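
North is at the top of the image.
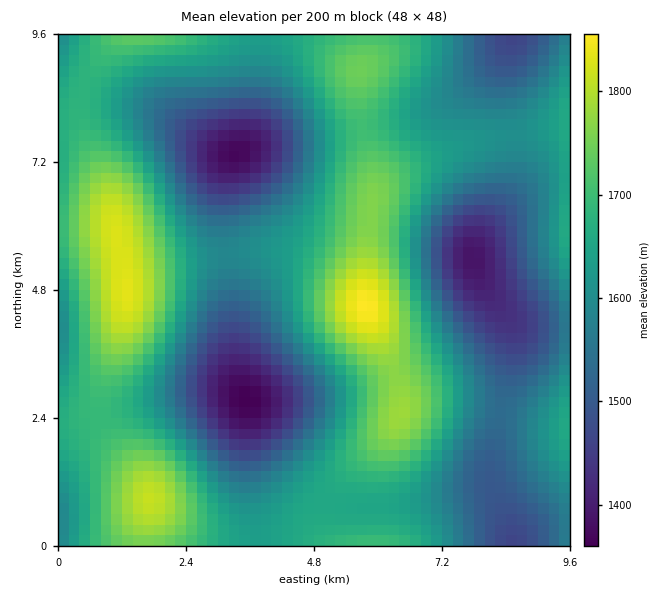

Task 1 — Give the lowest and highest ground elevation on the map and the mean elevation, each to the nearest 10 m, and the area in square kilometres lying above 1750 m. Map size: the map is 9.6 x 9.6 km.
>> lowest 1360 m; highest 1860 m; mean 1620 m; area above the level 10.6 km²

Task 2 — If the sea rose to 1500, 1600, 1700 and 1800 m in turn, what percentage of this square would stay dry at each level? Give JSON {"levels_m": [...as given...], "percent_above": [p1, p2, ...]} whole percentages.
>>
{"levels_m": [1500, 1600, 1700, 1800], "percent_above": [84, 59, 24, 4]}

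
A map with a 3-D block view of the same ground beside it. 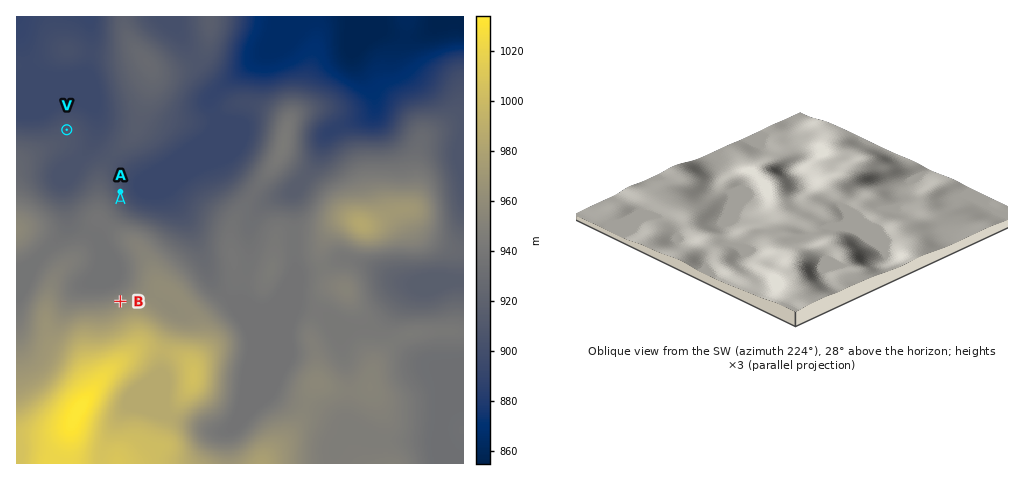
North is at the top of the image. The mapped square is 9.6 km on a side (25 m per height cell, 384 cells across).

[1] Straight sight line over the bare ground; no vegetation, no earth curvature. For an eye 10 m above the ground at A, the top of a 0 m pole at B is hidden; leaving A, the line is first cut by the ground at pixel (120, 213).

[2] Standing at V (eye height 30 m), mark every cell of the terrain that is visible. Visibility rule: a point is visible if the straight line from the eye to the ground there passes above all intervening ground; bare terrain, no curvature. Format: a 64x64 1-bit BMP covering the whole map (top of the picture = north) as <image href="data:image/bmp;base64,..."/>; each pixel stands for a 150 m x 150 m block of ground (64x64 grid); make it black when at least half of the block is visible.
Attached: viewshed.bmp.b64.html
<image width="64" height="64" href="data:image/bmp;base64,Qk0+AgAAAAAAAD4AAAAoAAAAQAAAAEAAAAABAAEAAAAAAAACAAATCwAAEwsAAAIAAAAAAAAA////AAAAAAAAAAAAAAAAAAAAAAAAAAAAAAAAAAAAAAAAAAAAAAAAAAAAAAAAAAAA4AAAAAAAAAD4AAAAAAAAAP4AAAAAAAAA/wAAAACAAAD/wAAAAYAAAP/gAAABwEAA/+AAAAHg4AD/8ACAAfBgAM/4AIAB8GAAz/4AwAHwcADH/wHgAuBwAMf/h/AE4AAAx//P+AjgAACP///8EOAAAA///jwg4AAAD//8HEAAAAA///gYgAAAAD//8BgAAAAAPD/wDAAAAAA8D+AMIB4AABwD8w4gHgAAHAH/HjAfAAAMAP+eMBwAAA4Af/44IAAAD4B//jggAAAH4H/+OGAAAAfj//44cAAAB+f//jh7gAB/x//+HP+AAP/v//4f/4AA/////w//gAD/////AH/8AP////+AP/8A//5//8Af/4D//H//4Af/gP/8f//gAf+A//w///AAAAD//A//+AAAAP/+Af/8AAAA//+Af/wAAAD//8A//AAAAP//4B/8AAAA///wD/4AAAD///AP/gAAAP//8Af+AAAA///wB/4AAAD///gD/gAAAP//+AH+AAAA///4AA4AAAD///gABwAAAP//8AAAAAAA///wAAAAAAf//+AAAAAAP///wAAAAA/+//+AAAAAB/7//wAAAAAB/v//AAAAAAD///8AAAAAAB///wAAAAAADw=="/>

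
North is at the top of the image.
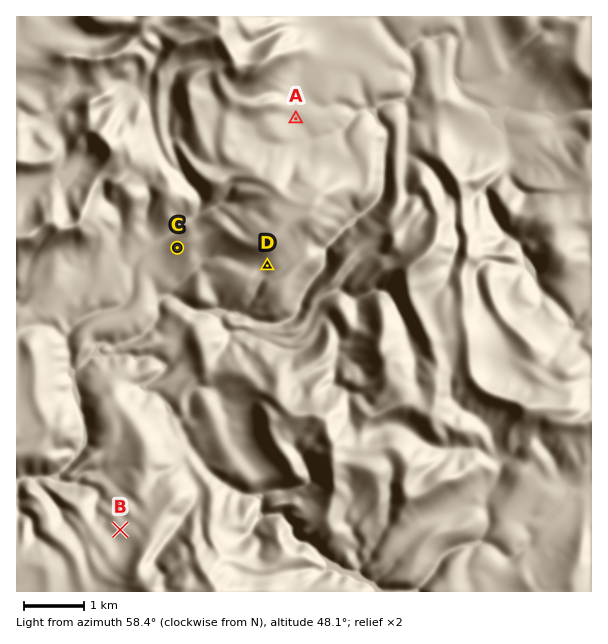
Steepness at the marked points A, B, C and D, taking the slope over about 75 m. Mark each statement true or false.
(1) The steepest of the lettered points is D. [true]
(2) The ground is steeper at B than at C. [false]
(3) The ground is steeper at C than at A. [true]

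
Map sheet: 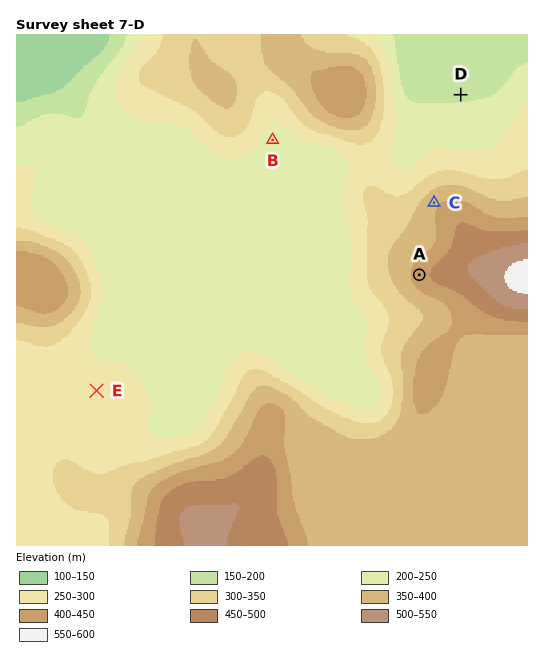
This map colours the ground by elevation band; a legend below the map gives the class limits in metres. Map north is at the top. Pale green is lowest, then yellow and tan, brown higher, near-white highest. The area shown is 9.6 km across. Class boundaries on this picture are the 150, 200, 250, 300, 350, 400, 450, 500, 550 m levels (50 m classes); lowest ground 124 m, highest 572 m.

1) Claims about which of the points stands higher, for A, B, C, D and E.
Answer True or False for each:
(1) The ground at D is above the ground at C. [False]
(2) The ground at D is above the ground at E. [False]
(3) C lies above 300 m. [True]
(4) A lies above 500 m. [False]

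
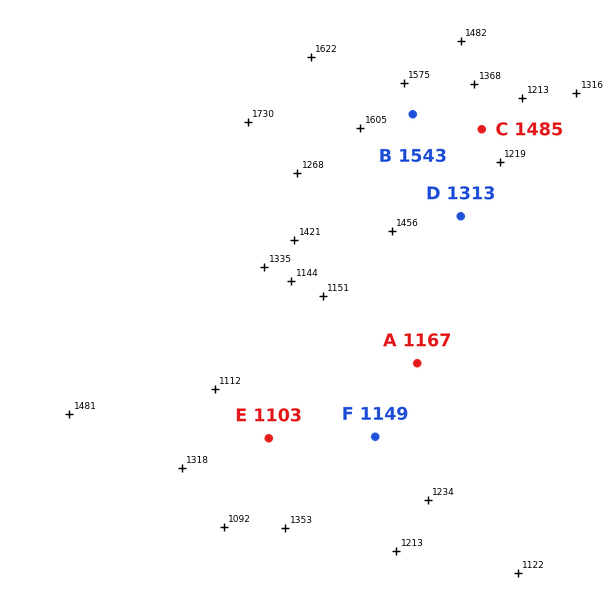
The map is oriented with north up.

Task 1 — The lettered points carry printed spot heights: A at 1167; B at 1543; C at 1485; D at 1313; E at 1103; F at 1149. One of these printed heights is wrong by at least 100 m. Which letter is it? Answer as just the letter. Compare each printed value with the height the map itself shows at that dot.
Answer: C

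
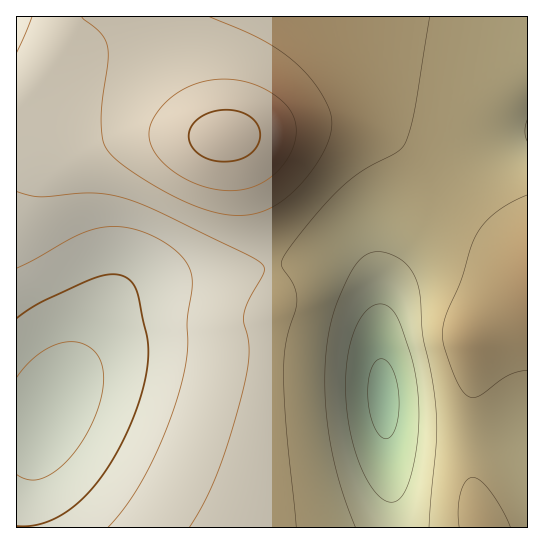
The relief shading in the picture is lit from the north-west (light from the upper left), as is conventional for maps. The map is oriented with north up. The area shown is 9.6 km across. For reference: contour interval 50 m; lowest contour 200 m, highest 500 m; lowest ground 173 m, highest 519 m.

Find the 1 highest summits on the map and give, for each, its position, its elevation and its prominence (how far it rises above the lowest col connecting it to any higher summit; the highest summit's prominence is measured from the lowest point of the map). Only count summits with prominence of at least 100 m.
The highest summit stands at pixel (225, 135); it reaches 519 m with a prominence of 346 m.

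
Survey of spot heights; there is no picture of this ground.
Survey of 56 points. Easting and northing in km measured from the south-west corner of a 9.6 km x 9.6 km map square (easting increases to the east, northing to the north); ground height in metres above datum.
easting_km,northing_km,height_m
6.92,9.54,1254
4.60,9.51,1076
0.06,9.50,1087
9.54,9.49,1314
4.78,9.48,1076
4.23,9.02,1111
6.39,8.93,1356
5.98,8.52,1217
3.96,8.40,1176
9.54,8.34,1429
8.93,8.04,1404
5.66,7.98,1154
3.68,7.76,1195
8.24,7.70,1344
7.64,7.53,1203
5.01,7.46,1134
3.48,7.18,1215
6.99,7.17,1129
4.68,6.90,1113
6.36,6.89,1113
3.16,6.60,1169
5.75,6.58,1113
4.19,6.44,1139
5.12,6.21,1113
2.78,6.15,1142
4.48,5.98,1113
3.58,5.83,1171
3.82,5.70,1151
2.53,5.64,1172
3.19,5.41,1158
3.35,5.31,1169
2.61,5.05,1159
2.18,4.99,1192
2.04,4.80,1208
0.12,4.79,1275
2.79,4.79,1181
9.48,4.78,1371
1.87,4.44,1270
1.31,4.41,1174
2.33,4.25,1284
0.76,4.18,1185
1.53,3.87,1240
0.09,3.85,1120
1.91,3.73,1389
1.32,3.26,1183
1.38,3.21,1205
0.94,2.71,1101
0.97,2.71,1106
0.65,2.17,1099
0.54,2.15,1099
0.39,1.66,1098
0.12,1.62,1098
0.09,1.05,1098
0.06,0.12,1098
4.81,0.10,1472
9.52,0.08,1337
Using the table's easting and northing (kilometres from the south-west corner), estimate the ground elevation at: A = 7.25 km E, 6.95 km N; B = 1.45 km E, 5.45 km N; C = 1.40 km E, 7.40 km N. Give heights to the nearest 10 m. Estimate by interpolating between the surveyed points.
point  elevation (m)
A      1150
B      1270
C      1150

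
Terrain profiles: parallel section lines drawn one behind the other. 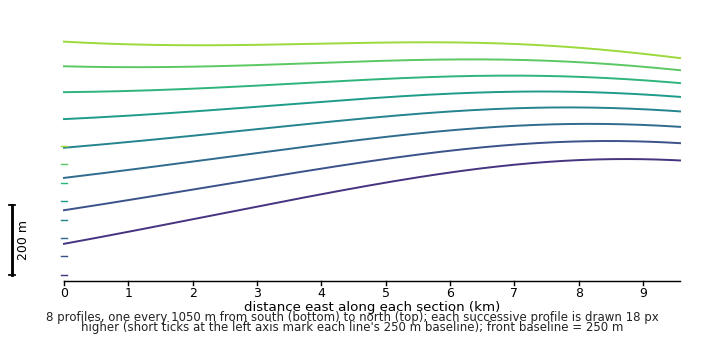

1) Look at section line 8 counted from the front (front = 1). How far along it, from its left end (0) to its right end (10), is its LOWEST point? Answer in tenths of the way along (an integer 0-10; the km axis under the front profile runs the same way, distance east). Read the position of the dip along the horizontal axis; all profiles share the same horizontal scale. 10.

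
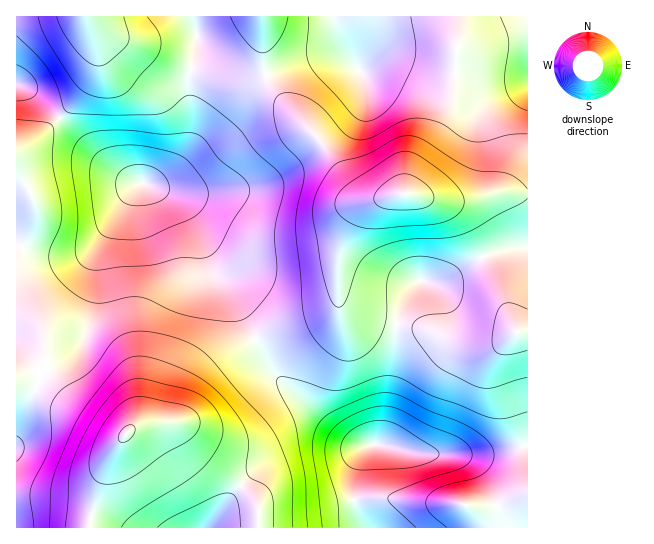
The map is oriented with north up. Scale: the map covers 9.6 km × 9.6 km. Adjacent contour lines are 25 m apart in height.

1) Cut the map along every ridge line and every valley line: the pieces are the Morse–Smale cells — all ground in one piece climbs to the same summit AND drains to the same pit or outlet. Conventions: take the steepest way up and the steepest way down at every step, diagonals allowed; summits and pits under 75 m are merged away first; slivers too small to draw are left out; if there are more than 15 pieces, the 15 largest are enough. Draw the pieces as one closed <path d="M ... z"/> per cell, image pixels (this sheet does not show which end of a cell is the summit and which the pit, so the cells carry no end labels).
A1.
<path d="M527 16l-264 1 0 46 2 12 8 15 48 52 36 50 10 5 17 1-14 5-8 5-15 23-8 24 0 42-4 10-9 6-55 18-15 8 17 34 58 55 22 15 9 2 17-1 24 7 30 4 46 0 49-10z"/><path d="M193 16l-177 1 0 152 9 14 11 24-4 18-16 33 0 120 27-13 14 20 18 18 50 32 13-10 41-5 6-6 19-39 15-15 36-21-24-48-22-24-10-36-11-20-14-14-26-12 18-9 13-13 12-24 1-25-4-31 9-38z"/><path d="M255 339l-36 21-15 15-19 39-6 6-41 5-13 10-50-32-18-18-14-20-25 12-2 2 0 148 512 0-1-82-48 10-46 0-30-4-24-7-17 1-9-2-22-15-58-55z"/><path d="M262 16l-69 1 4 28-9 38 4 31-1 25-12 24-13 13-18 9 26 12 14 14 11 20 10 36 22 24 24 48 16-8 42-12 22-12 4-10 0-42 8-24 15-23 8-5 14-5-17-1-10-5-36-50-48-52-8-15-2-12z"/><path d="M17 169l0 88 15-32 4-15-1-8z"/>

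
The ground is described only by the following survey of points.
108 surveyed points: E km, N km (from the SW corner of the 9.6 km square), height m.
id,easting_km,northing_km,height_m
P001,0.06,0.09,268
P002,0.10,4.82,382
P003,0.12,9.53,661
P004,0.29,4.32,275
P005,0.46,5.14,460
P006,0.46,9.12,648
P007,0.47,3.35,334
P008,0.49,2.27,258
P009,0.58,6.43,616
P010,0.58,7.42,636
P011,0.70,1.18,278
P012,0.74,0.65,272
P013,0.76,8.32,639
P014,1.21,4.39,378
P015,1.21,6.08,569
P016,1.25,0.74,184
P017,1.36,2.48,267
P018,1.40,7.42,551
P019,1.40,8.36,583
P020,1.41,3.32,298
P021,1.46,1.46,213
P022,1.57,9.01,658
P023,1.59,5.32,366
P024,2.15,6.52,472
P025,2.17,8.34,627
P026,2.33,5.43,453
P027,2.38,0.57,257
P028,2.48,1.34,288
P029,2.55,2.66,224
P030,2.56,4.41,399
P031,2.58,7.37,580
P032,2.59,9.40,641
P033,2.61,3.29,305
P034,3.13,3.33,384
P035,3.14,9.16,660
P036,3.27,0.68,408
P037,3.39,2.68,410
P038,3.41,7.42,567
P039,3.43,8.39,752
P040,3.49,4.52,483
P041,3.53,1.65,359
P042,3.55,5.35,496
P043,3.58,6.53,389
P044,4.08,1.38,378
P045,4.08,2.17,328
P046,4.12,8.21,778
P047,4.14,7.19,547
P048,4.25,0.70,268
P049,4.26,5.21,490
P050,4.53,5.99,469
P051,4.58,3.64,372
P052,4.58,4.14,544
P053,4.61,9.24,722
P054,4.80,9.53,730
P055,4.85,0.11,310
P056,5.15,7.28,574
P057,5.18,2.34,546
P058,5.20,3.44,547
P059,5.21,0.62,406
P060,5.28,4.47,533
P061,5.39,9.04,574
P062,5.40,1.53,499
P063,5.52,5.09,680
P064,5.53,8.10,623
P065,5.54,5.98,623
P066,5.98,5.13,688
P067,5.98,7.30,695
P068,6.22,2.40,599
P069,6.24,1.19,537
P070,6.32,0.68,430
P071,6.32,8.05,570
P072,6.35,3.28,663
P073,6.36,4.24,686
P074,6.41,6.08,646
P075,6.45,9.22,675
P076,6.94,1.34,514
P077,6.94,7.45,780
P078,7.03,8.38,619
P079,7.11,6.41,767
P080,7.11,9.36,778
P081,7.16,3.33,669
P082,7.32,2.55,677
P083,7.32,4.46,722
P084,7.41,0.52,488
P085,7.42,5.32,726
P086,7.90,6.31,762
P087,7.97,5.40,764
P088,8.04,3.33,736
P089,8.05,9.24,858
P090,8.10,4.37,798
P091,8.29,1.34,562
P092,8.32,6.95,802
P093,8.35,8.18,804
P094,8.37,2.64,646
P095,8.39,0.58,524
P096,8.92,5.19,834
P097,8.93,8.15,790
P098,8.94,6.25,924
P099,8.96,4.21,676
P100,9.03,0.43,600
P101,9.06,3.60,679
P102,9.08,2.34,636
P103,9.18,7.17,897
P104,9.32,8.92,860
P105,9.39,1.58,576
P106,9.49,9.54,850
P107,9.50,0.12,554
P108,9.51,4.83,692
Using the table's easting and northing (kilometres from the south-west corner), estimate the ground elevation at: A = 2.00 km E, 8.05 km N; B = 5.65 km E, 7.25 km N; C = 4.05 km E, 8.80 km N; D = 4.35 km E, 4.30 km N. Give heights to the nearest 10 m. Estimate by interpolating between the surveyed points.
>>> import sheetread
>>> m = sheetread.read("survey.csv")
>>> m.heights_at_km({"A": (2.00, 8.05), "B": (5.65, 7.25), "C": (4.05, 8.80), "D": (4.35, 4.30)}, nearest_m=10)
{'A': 620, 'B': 690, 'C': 710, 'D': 550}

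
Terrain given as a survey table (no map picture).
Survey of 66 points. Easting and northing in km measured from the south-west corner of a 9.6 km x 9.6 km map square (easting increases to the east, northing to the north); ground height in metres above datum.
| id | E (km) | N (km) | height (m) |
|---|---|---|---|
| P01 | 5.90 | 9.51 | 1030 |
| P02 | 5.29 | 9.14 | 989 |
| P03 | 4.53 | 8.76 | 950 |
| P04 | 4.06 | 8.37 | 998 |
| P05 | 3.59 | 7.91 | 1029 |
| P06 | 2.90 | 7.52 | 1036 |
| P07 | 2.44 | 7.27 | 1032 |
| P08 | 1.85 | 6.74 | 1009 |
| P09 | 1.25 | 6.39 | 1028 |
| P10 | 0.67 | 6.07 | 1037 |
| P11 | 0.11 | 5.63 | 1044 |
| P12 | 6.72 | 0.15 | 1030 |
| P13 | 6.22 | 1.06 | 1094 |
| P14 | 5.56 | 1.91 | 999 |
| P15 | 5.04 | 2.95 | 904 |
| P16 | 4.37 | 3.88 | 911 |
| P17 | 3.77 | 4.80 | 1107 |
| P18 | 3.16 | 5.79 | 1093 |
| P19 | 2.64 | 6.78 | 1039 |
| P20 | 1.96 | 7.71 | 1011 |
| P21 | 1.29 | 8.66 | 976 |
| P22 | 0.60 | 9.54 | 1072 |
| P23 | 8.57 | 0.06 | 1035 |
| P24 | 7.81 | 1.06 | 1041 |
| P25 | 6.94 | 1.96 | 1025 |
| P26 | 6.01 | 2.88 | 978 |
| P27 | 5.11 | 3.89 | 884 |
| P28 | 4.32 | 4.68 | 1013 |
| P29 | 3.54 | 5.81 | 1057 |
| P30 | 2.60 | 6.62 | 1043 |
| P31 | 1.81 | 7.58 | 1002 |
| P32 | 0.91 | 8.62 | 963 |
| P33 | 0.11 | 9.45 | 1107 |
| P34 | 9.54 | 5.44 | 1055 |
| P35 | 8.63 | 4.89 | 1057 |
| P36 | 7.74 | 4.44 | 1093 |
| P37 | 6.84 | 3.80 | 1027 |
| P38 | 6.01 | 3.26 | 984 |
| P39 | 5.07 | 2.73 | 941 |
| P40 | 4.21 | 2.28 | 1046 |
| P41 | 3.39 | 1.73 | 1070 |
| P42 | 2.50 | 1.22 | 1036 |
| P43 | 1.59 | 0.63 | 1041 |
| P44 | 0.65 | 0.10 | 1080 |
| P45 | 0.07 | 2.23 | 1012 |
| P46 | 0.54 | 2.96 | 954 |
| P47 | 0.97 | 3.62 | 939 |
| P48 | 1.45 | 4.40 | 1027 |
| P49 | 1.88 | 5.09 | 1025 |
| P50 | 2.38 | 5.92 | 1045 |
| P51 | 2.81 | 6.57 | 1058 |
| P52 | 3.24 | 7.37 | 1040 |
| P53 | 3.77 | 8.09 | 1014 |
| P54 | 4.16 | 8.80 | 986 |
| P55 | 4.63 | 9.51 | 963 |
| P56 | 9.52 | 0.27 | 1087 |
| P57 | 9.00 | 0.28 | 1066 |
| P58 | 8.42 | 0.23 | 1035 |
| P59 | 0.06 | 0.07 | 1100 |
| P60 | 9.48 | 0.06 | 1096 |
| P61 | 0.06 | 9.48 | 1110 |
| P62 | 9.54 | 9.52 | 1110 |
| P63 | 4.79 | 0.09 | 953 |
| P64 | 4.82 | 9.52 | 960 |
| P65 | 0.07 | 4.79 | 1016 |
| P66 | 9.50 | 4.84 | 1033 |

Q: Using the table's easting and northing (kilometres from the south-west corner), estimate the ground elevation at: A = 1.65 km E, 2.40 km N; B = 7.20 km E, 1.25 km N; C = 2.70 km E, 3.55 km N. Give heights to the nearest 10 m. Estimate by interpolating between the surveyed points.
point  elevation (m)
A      1010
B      1100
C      1020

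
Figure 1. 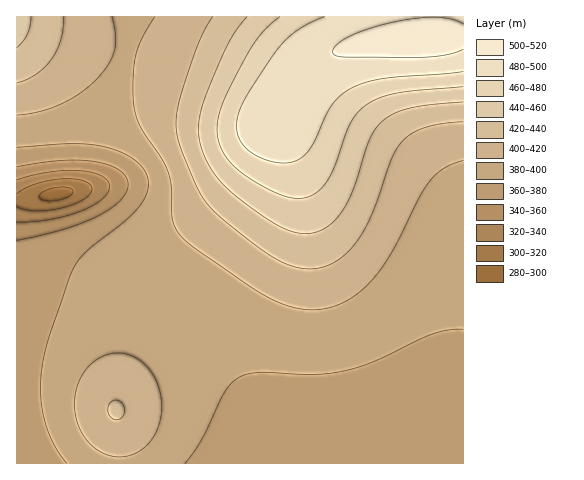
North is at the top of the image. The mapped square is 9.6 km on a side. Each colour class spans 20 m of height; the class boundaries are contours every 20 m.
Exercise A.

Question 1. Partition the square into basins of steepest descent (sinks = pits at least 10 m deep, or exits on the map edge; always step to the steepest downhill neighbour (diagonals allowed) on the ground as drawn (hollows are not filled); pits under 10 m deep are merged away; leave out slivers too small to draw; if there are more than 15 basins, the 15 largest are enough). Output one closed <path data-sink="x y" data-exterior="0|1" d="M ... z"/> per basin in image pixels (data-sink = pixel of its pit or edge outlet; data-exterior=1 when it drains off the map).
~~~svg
<path data-sink="323 463" data-exterior="1" d="M463 37l-65 2-50 9-16 5-12 7-18 18-27 39-13 35-11 22-18 23-51 59-33 57-22 52-11 38 4 61 344-1z"/><path data-sink="57 194" data-exterior="0" d="M463 16l-447 1 1 447 103-1-4-60 11-38 22-52 33-57 51-59 18-23 11-22 13-35 27-39 18-18 12-7 16-5 50-9 65-2z"/>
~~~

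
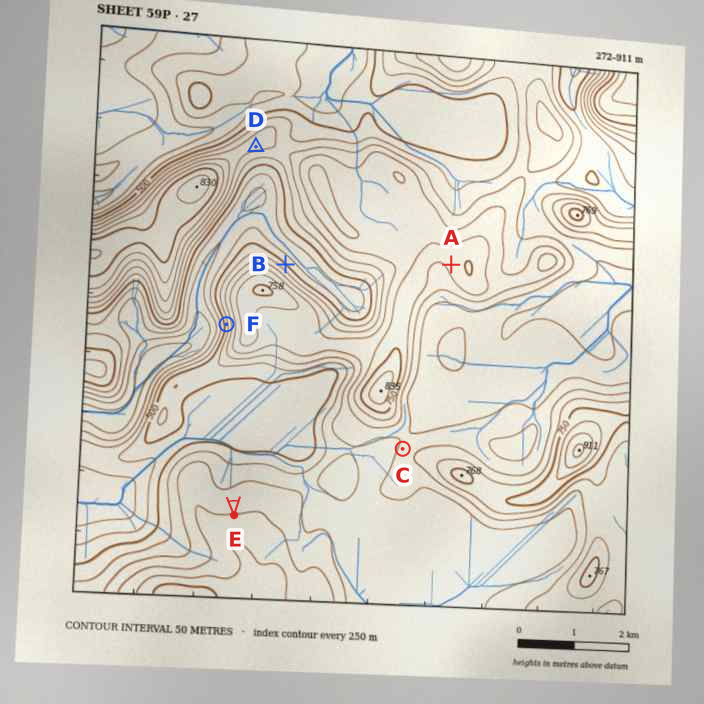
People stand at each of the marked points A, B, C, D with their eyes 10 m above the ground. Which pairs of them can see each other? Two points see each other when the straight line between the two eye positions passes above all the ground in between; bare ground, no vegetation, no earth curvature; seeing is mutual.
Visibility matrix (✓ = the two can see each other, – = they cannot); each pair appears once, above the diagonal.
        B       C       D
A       –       ✓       –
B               –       ✓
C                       –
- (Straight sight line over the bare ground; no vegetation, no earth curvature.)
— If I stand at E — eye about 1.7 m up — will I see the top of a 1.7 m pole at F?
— No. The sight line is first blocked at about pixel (228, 365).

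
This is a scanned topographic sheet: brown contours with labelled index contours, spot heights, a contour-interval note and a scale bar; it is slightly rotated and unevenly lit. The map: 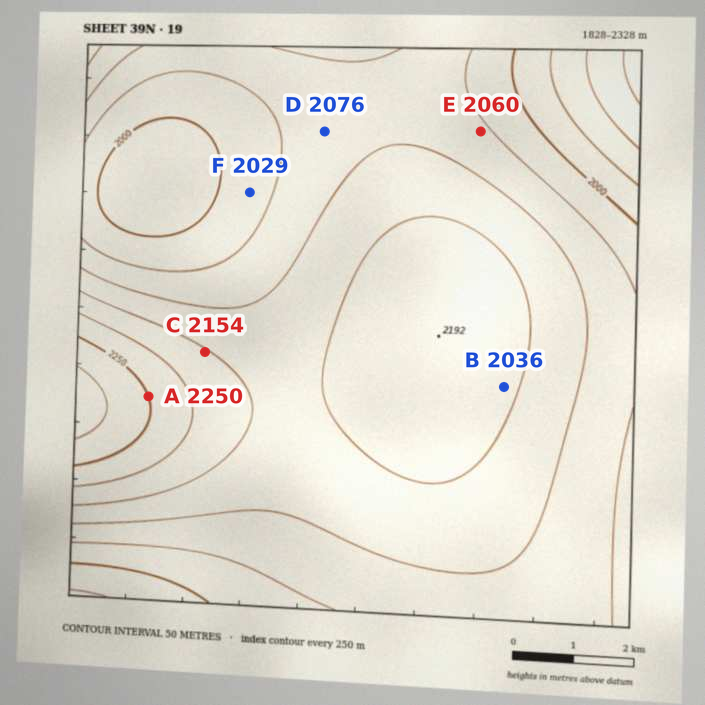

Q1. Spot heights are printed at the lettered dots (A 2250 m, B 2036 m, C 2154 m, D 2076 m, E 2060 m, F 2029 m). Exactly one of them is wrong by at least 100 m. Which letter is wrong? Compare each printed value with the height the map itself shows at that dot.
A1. B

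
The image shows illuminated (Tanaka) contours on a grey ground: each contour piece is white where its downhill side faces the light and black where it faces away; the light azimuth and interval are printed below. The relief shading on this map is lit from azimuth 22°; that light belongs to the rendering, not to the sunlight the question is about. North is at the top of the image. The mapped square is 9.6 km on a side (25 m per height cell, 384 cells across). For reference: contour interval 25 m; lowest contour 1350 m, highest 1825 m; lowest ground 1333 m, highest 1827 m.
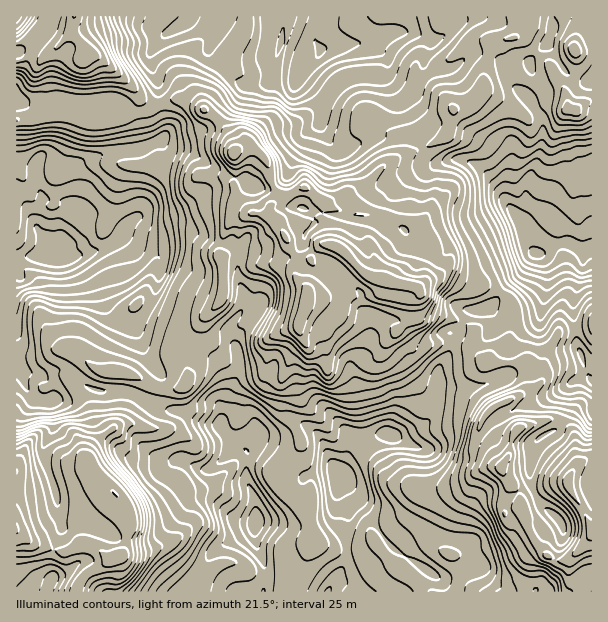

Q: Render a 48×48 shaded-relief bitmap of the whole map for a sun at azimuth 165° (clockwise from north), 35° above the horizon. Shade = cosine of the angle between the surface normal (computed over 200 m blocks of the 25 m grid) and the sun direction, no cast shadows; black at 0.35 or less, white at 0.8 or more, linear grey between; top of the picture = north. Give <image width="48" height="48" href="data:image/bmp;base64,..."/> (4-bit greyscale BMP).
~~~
<image width="48" height="48" href="data:image/bmp;base64,Qk32BAAAAAAAAHYAAAAoAAAAMAAAADAAAAABAAQAAAAAAIAEAAATCwAAEwsAABAAAAAAAAAAAAAAABEREQAiIiIAMzMzAERERABVVVUAZmZmAHd3dwCIiIgAmZmZAKqqqgC7u7sAzMzMAN3d3QDu7u4A////AJmVN97v7LuYmqmHeKuXiJmWRnVEaLu5mKq5Va3f7cyoiZh3eJuoiIiHeIdUabzLuszLp3mszdzJd3ZneJq5iId4mZiHeay4vNyoiXRYmrzLhkNWd5mYeHiJh3iIiJhiW6iGVlVpqHist2REV3dmZ3iIeImYmZdTJnd2ZniJqGV5mIdVZ3ZmVXiZmau5mYZXVHd2eJmHd3ZWeaqIiJdmRHiaqquoeIaKlHh3d4iFNWd2mqqqmIhmVXiZmZqXZ2i7poh4d4dSJWd3ipmph3d2Z3iHd4moiFeah5d4eIURRmZmaJmIiHeHdlVURFeaqGVFeXd3Z2MleIeJdYhWeZmphTMhETRWeHQiWEdkREV5mqqrl3dFeZq5hTEjQyRDSIUhIwRjMSi6q7uXeJhmeIu5h1RXh0NkSLhCIAAhECWZmIh3eJmIiJuruqmZh2JWNJqFIBAAACE2ZWeJqZqqqrq93dyphmMnYjVkJFMyIyIkaJq7uqvLu7vd3dyphmUCZlQhJVeIdmd4mZvMy6vMy83svNy5h2ZABHhzI1d5iKqql3ecy5mqvM7bvN3Ll3iHQ1eZZWeJmZh3Znd5qoeInNy6qszMuXeZh2aKiGeZmGVEVnd4mYeam8urqau8y3dndmV4eVZ3ZlVEVmeJmIaLvKq8qZzLunZkZkNpmlZlVVRWVWaKqZQnm5mrqYnNyoZlVlI4mUZUNEVodWZ5y4YRV6maqZit3JZWZ3QkVTMyEjRXhFZmrZhBNZmJqru825iHd2YzQhASIjQzZDZla6mERXiIq7u7zcu6dEUzQRASI0RCNBRlWKu5ZVd4qph2jdqZYiQyMEMhEkVUNCNmeKq6dWd5l2UzSLl3ZCEiIXVVQzRVRVNWd5eIdXmpZUM0Rph2ZUM0RJiId3ZVVmRVV4ZnlliWVlVWd2d2Znd2eKmZmZl2ZnZVWKiIh0MzVVZ3d1ZmZomYmZmqqYiYZWZ3aKuYZ1M0Znd3d2dmVomZqZqqmIipdmd3ZniHZndmZmZlaIh1WZmJmZqZmImrqGiHZmM2eZZnZVVUV6mHipmZmZmaqZmrynaIdnVWNnMkV3ZUNXiJu5mZiIiJqpmrunRneKmYMREAJohmQzV7u6mZiJh4mZiIiGM1esumYQIgEleIhlabusqqmcyZq7mHdmRFZ5p0UzRUMiV4m7u6qru8u+/szd3LqXZmQkY0VURndURXesu6qru93d7ty8zczLiIYgA2d2VniGVWZ6u7u6qt7pqrqYmavMqJcgAURXZWd2VVZ5u7uomKzGiIiIiJqJl2UwABEUdUVVVVVmiqmHh2eJuqvMu6hVZSM0MyQjZkM0VlVEV5h4h1Rb3d7/7YVURCJHdmdjRlRERmQzRneIeGd7vtzd2ERUQzR4iImFI0RVVWVWVWiHd3qZermJhVZURFZ4iImXQzNFRFVXdnmZdXqWdXh2VnhkRXdomIiYd2ZmU0VEd3mqlVaBVlh1Z3iHVWd3mIiZiIiIdVd0RVaJqERwN1eHZWiIdVd3iIiZd4iZmHiWNERomFVw=="/>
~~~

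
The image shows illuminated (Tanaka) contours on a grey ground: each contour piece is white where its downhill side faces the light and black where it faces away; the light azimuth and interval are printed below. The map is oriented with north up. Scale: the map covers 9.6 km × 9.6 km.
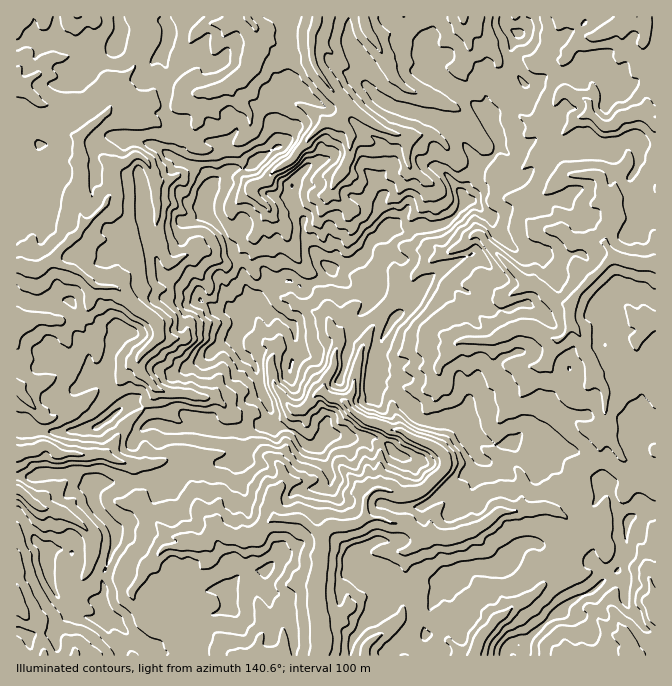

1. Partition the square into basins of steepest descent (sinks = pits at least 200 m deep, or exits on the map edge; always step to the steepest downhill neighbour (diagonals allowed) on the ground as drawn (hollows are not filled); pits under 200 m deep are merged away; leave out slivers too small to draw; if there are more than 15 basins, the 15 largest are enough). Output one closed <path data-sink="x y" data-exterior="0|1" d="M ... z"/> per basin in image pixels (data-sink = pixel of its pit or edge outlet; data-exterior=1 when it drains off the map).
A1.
<path data-sink="318 655" data-exterior="1" d="M358 259l-8 5-16 4-10 11-22 9-10-7-10 2-12-2-11 14-11 10-2 7-5 5 0 6-7 17 7 13 15 15 5 22 10 20-2 10 2 5-16 1-11 6 4 18-2 8-4 5-5 1-3-1-34 0-5 3-8 0-15 10-28 2-9 3-15 2-16 0-11 7 1 13 4 7 15 15 3 7 0 10-15 38 3 8-1 19 8 10-3 8 1 7 13 24 308 0 1-6-5-6-2-24 17-38 6-6 13-7 12-3 13 2 12-2 30-23 8 0 10 5 30 5 17 6 9 11 4 9 7-3 12-16 4-6-2-10 2-26-12-11-5-20-4-6-37-5-16-10-20-18-14-7-13 3-15 0-18-10-12-15-40 2-9-8-19-24-9-3-14-1 7-37 13-26 8-9 0-6-5-11-20-8-1-8z"/><path data-sink="655 263" data-exterior="1" d="M655 16l-131 0-3 14-10 18 0 10 7 17-14 6-18 26 0 10 13 21 0 10-7 10-14 9-15 26 1 4-1 10-11 12-14 7-21 0-9 5-20-2-19 14-3 9-7 6 5 12 9 10 1 8 20 8 5 11 0 6-8 9-13 26-7 32 1 6 13 0 9 3 19 24 9 8 40-2 12 15 18 10 15 0 13-3 14 7 20 18 16 10 37 5 4 6 5 20 13 12 7-5 6-10 14 3z"/><path data-sink="17 265" data-exterior="1" d="M192 16l-176 1 1 411 37 5 43-5 30-24 7 0 10 5 8 15 8 0 14 5 15 0 7-6 3-5 8 1 12 12 25 0 11-5 15 0 1-16-10-20-5-22-15-15-7-13 7-17 0-6 5-5 2-7 11-10 11-14 12 2 10-2 10 7 22-9 10-11 16-4 8-5 8-7 3-9 19-15 0-8-13-17-21-5-25 29 0 11 5 7 2 8-5 14-3 1-15-18-9-13-1-19-7-10-5-13 0-8-3-3-14-5-20-16-7 5-10 0-12 5-15 13-4-11-6-6-21-9 5-22-5-10-13-15 0-48-5-10 8-15 0-10 16-4 8-8z"/><path data-sink="317 20" data-exterior="0" d="M392 16l-198 0-9 10-16 4 0 10-8 15 5 10 0 48 13 15 5 10-5 22 21 9 6 6 4 11 15-13 12-5 10 0 8-7 1 4 18 14 14 5 3 3 0 8 5 13 7 10 1 19 9 13 15 18 3-1 5-14-2-8-5-7 0-11 25-29 21 5 13 17 0 9 20 2 9-5 27-2 8-5 11-12 1-4-1-10 15-26 14-9 7-10 0-10-13-23-28-24-23-12-9-7-2-9 2-18-12-6-14-10-7-7z"/><path data-sink="17 452" data-exterior="1" d="M134 404l-7 0-30 24-33 5-29-2-10-3-9 0 0 84 8 8 10 18 12 14 2 22 11 24 16 16 20 5 5 0 8-4-5-8 1-19-3-10 15-36 0-10-3-7-15-15-4-7-1-13 11-7 16 0 15-2 9-3 28-2 15-10 8 0 5-3 34 0 3 1 9-6 2-8-4-19-25 0-12-12-5-1-3 0-3 5-7 6-15 0-14-5-8 0-8-14z"/><path data-sink="475 655" data-exterior="1" d="M535 543l-8 0-7 3-15 15-8 5-32 2-18 8-6 6-17 38 2 24 5 6 1 6 72 0 6-10 12-2 45-40 23-11 14-13-3-10-9-11-17-6-30-5z"/><path data-sink="632 655" data-exterior="1" d="M645 504l-3 0-6 10-8 6-2 8 2 26-9 14-24 21-28 15-33 29-6 6-8 5 2 12 134-1 0-147z"/><path data-sink="17 607" data-exterior="1" d="M17 513l-1 142 104 1-1-8-10-16-1-7 3-8-3-3-8 5-20-3-10-5-11-13-11-24-2-22-12-14-10-18z"/><path data-sink="464 17" data-exterior="1" d="M505 16l-70 0-2 16-7 11-2 14 2 15 9 7 23 12 27 23 3-12 10-10 1-7 6-6 13-4-7-17 0-10 7-15-12-10z"/>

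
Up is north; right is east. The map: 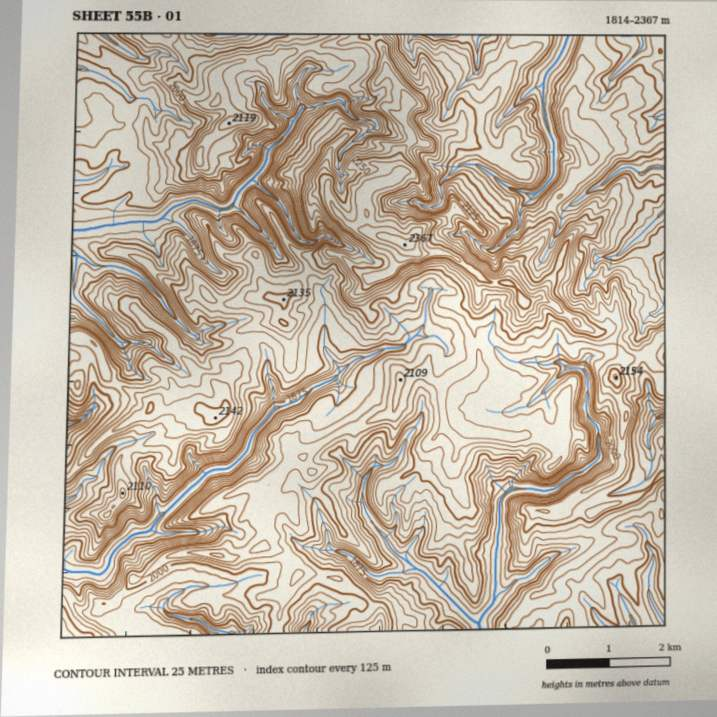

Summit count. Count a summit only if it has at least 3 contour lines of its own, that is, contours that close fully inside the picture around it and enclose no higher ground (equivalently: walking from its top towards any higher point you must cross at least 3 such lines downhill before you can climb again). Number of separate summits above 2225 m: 1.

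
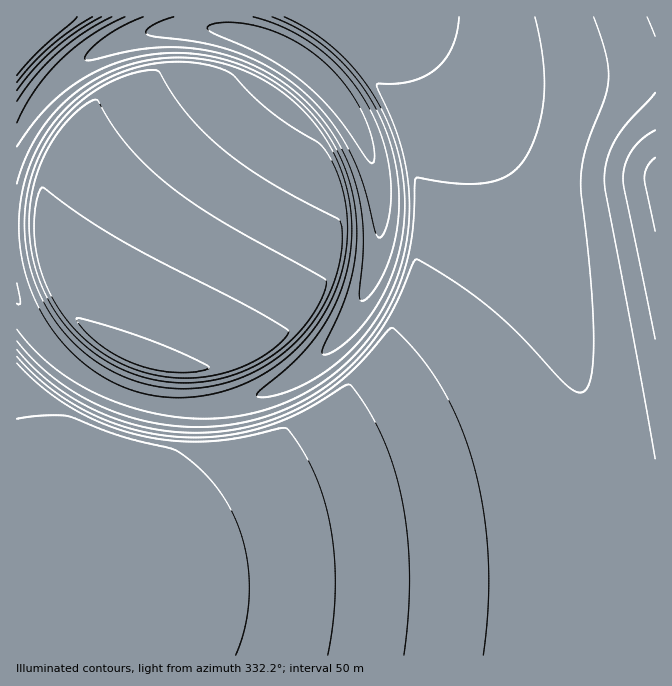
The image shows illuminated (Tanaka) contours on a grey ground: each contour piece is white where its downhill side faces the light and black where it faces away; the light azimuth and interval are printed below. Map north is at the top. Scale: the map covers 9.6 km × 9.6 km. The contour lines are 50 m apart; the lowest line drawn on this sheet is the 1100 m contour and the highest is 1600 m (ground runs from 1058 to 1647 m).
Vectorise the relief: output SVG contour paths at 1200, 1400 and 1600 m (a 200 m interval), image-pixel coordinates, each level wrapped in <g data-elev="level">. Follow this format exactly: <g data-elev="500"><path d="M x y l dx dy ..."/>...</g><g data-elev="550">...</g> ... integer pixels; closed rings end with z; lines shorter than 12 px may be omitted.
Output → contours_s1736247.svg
<g data-elev="1200"><path d="M272 17l20 8 19 12 18 13 16 15 15 18 12 18 10 20 8 21 5 20 3 24 1 22-2 22-5 22-8 22-10 17-10 10-4-1-1-5 4-55-1-22-3-21-6-22-7-18-10-19-12-16-20-23-26-20-26-15-30-10-30-6-30-1-25 3-45 10-7 0 0-3 3-5 15-14 18-11 22-10"/></g><g data-elev="1400"><path d="M175 388l32-1 32-8 28-14 27-21 21-25 16-29 9-30 2-17 0-15-4-9-66-36-26-16-22-17-20-18-17-19-15-20-13-21-3-2-7 0-27 7-24 11-22 17-20 22-15 25-10 26-6 29 0 30 5 28 9 28 16 27 18 22 22 19 23 13 29 10z"/><path d="M17 82l17-19 18-18 20-15 20-13"/><path d="M594 17l11 35 4 25-4 21-19 50-5 25 0 19 9 81 4 62-2 38-3 12-5 7-7 0-10-7-49-52-34-30-32-23-35-21-3 3-16 38-14 25-17 23-19 20-22 19-26 15-26 12-30 8-32 5-30 0-33-5-30-9-27-11-28-17-26-20-21-24"/></g><g data-elev="1600"><path d="M236 655l7-21 5-24 1-25-2-25-5-23-8-22-12-20-14-18-16-15-16-12-56-14-49-19-24-2-30 4"/></g>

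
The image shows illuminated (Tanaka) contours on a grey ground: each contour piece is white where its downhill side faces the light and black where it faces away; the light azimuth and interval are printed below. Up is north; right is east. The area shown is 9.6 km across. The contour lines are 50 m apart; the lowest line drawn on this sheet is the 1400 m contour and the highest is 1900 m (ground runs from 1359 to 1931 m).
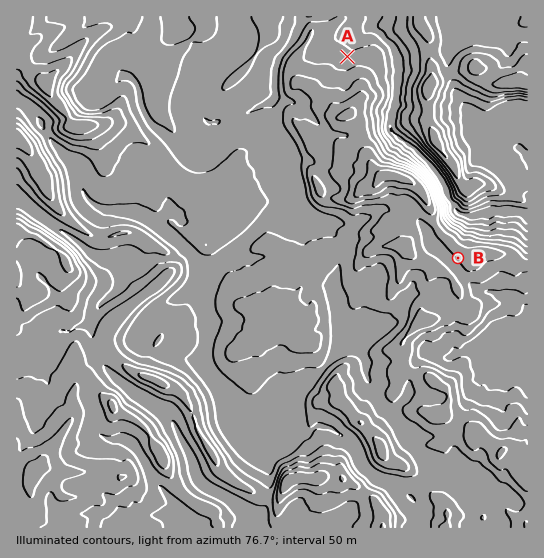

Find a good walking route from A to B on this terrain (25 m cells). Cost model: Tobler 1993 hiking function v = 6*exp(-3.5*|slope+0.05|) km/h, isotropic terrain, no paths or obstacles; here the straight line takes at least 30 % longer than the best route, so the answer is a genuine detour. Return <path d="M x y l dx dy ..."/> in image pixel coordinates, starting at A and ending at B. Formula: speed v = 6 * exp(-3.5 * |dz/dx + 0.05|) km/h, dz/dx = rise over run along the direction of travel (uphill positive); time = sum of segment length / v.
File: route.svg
<path d="M347 57l4 4 8 4 12 12 3 5 0 3 1 2 4 4 2 3 0 4-6 11 0 5 2 3 0 16 9 18 3 3 5 3 4 4 16 8 13 13 12 24 0 15 19 37"/>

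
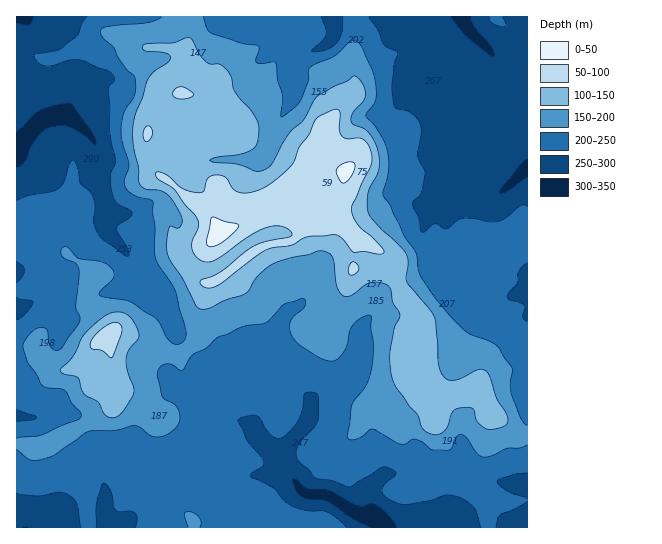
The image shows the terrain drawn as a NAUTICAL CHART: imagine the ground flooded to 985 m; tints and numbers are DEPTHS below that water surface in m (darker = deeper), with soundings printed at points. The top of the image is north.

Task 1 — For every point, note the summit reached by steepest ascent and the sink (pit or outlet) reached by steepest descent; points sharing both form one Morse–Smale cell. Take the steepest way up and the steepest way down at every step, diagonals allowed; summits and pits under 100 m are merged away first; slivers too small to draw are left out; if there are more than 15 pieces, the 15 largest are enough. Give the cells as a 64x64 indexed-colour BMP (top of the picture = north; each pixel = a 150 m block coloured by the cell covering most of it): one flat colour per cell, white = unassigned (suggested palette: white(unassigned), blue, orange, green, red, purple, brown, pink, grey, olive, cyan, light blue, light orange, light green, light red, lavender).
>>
<image width="64" height="64" href="data:image/bmp;base64,Qk12CAAAAAAAAHYAAAAoAAAAQAAAAEAAAAABAAQAAAAAAAAIAAATCwAAEwsAABAAAAAAAAAA////ALR3HwAOf/8ALKAsACgn1gC9Z5QAS1aMAMJ34wB/f38AIr28AM++FwDox64AeLv/AIrfmACWmP8A1bDFABERERERERERERERERERERERERERERERERERERERERERERERERERERERERERERERERERERERERERERERERERERERERERERERERERERERERERERERERERERERERERERERERERERERERERERERERERERERERERERERERERERERERERERERERERERERERERERERERERERERERERERERERERERFREREREREREREREREREREREREREREREREREREREREREVURERERERERERERERERERERERERERERERERERERERERVVVRERERERERERERERVVVVURERERERERERERERERERFVVVVVVVEREREVVRERVVVVUREREREREREREREREREREVVVVVVVVREVVVVVURVVVVURERERERERERERERERERERRERVVVVVVVVVVVVVVVVVURERERERERERERERERERERFERERVVVVVVVVVVVVVVVUREREREREREREREREREREREURERERVVVVVVVVVVVVVVREREREREREREREREREREREiRERERERVVVVVVVVVVVUREREREREREREREREREREREiJEREREREVVVVVVVVUREREREREREREREREREREREREiIkRERERERFVVVVVVEREREREREREREREREREREREREiIiREREREREVVVVVVEREREREREREREREREREREiIRESIiJERERERERVVVVVEREREREREREREREREREREiIiIiIiIkRERERERFVVVVERERERERERERERERERERESIiIiIiIiREREREREVVVVURERERERERERERERERERERIiIiIiIiJERERERERVVVVREREREREREREREREREREREiIiIiIiIkRERERERFVVVVURERERERERERERERERERESIiIiIiIiREREREREVVVURDMRERERERERERERERERERIiIiIiIiJERERERERVVEREMzEREREREREREREREREREiIiIiIiIkREREREREREREQzMRERERERERERERERERESIiIiIiIiRERERERERERERDMxERERERERERERERERERIiIiIiIiJERERERERERERDMzEREREREREREREREREREiIiIiIiIjREREREREREREMzMREREREREREREREREREiIiIiIiIiMzREREREREREMzMxEREREREREREREREREiIiIiIiIiIzMzMzMzNEREQzMzMREREREREREREREREiIiIiIiIiIjMzMzMzMzM0MzMzMxERERERERERERERESIiIiIiIiIiMzMzMzMzMzMzMzMzMxERERERERERERESIiIiIiIiIiIzMzMzMzMzMzMzMzMzMRERERERERERERIiIiIiIiIiIjMzMzMzMzMzMzMzMzMzEREREREREREREiIiIiIiIiIiMzMzMzMzMzMzMzMzMzMxEREREREREREiIiIiIiIiIiIzMzMzMzMzMzMzMzMzMxERERERERERIiIiIiIiIiIiIjMzMzMzMzMzMzMzMzMxERERERERESIiIiIiIiIiIiIiMzMzMzMzMzMzMzMzMRERERERERESIiIiIiIiIiIiIiIzMzMzMzMzMzMzMzMxERERERERERIiIiIiIiIiIiIiIjMzMzMzMzMzMzMzMxERERERERERIiIiIiIiIiIiIiIiMzMzMzMzMzMzMzMxEREiIiEREREiIiIiIiIiIiIiIiIzMzMzMzMzMzMzMRERIiIiIRERESIiIiIiIiIiIiIiIjMzMzMzMzMzMzMRERIiIiIiIhEREiIiIiIiIiIiIiIiMzMzMzMzMzMzMRERIiIiIiIiIRESIiIiIiIiIiIiIiIzMzMzMzMzMzERERIiIiIiIiIiERIiIiIiIiIiIiIiIjMzMzMzMzMzMREREiIiIiIiIiIiIiIiIiIiIiIiIiIiMzMzMzMzMzMRERESIiIiIiIiIiIiIiIiIiIiIiIiIiIzMzMzMzMzMxERERIiIiIiIiIiIiIiIiIiIiIiIiIiIjMzMzMzMzMzERERESIiIiIiIiIiIiIiIiIiIiIiIiIiMzMzMzMzMzMREREREiIiIiIiIiIiIiIiIiIiIiIiIiIzMzMzMzMzMzERERERIiIiIiIiIiIiIiIiIiIiIiIiIjMzMzMzMzMzMRERERIiIiIiIiIiIiIiIiIiIiIiIiIiMzMzMzMzMzMzEREREiIiIiIiIiIiIiIiIiIiIiIiIiIzMzMzMzMzMzMxEREiIiIiIiIiIiIiIiIiIiIiIiIiIjMzMzMzMzMzMzMyIiIiIiIiIiIiIiIiIiIiIiIiIiIiMzMzMzMzMzMzMzIiIiIiIiIiIiIiIiIiIiIiIiIiIiIzMzMzMzMzMzMzMiIiIiIiIiIiIiIiIiIiIiIiIiIiIjMzMzMzMzMzMzMzIiIiIiIiIiIiIiIiIiIiIiIiIiIiMzMzMzMzMzMzMzMiIiIiIiIiIiIiIiIiIiIiIiIiIiIzMzMzMzMzMzMzMiIiIiIiIiIiIiIiIiIiIiIiIiIiIjMzMzMzMzMzMzMyIiIiIiIiIiIiIiIiIiIiIiIiIiIiMzMzMzMzMzMzMzMiIiIiIiIiIiIiIiIiIiIiIiIiIiIzMzMzMzMzMzMzMyIiIiIiIiIiIiIiIiIiIiIiIiIiIjMzMzMzMzMzMzMzIiIiIiIiIiIiIiIiIiIiIiIiIiIi"/>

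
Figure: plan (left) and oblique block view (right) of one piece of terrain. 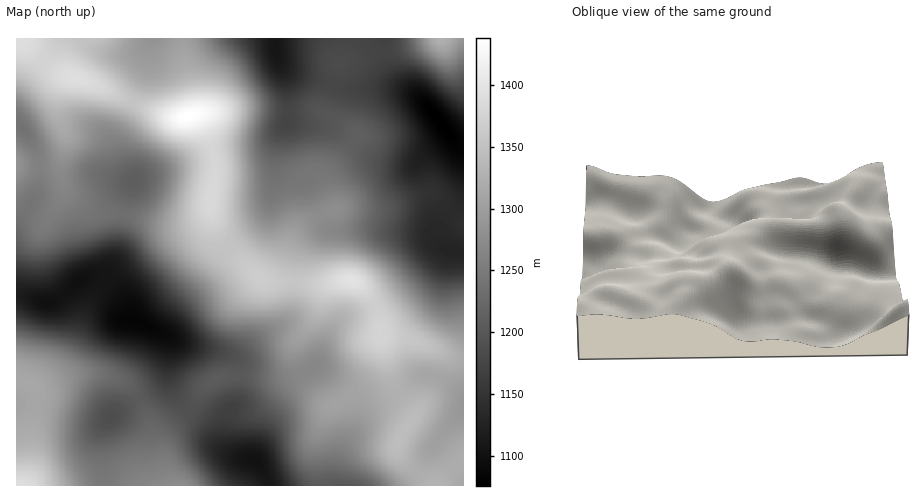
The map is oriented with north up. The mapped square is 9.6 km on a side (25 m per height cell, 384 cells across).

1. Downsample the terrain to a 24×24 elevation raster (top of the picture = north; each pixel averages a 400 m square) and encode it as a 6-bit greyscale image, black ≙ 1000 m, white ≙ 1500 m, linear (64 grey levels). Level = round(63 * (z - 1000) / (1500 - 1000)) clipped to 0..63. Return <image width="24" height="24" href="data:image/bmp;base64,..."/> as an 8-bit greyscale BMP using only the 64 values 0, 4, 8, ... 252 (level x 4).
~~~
<image width="24" height="24" href="data:image/bmp;base64,Qk12BgAAAAAAADYEAAAoAAAAGAAAABgAAAABAAgAAAAAAEACAAATCwAAEwsAAAABAAAAAAAAAAAAAAEBAQACAgIAAwMDAAQEBAAFBQUABgYGAAcHBwAICAgACQkJAAoKCgALCwsADAwMAA0NDQAODg4ADw8PABAQEAAREREAEhISABMTEwAUFBQAFRUVABYWFgAXFxcAGBgYABkZGQAaGhoAGxsbABwcHAAdHR0AHh4eAB8fHwAgICAAISEhACIiIgAjIyMAJCQkACUlJQAmJiYAJycnACgoKAApKSkAKioqACsrKwAsLCwALS0tAC4uLgAvLy8AMDAwADExMQAyMjIAMzMzADQ0NAA1NTUANjY2ADc3NwA4ODgAOTk5ADo6OgA7OzsAPDw8AD09PQA+Pj4APz8/AEBAQABBQUEAQkJCAENDQwBEREQARUVFAEZGRgBHR0cASEhIAElJSQBKSkoAS0tLAExMTABNTU0ATk5OAE9PTwBQUFAAUVFRAFJSUgBTU1MAVFRUAFVVVQBWVlYAV1dXAFhYWABZWVkAWlpaAFtbWwBcXFwAXV1dAF5eXgBfX18AYGBgAGFhYQBiYmIAY2NjAGRkZABlZWUAZmZmAGdnZwBoaGgAaWlpAGpqagBra2sAbGxsAG1tbQBubm4Ab29vAHBwcABxcXEAcnJyAHNzcwB0dHQAdXV1AHZ2dgB3d3cAeHh4AHl5eQB6enoAe3t7AHx8fAB9fX0Afn5+AH9/fwCAgIAAgYGBAIKCggCDg4MAhISEAIWFhQCGhoYAh4eHAIiIiACJiYkAioqKAIuLiwCMjIwAjY2NAI6OjgCPj48AkJCQAJGRkQCSkpIAk5OTAJSUlACVlZUAlpaWAJeXlwCYmJgAmZmZAJqamgCbm5sAnJycAJ2dnQCenp4An5+fAKCgoAChoaEAoqKiAKOjowCkpKQApaWlAKampgCnp6cAqKioAKmpqQCqqqoAq6urAKysrACtra0Arq6uAK+vrwCwsLAAsbGxALKysgCzs7MAtLS0ALW1tQC2trYAt7e3ALi4uAC5ubkAurq6ALu7uwC8vLwAvb29AL6+vgC/v78AwMDAAMHBwQDCwsIAw8PDAMTExADFxcUAxsbGAMfHxwDIyMgAycnJAMrKygDLy8sAzMzMAM3NzQDOzs4Az8/PANDQ0ADR0dEA0tLSANPT0wDU1NQA1dXVANbW1gDX19cA2NjYANnZ2QDa2toA29vbANzc3ADd3d0A3t7eAN/f3wDg4OAA4eHhAOLi4gDj4+MA5OTkAOXl5QDm5uYA5+fnAOjo6ADp6ekA6urqAOvr6wDs7OwA7e3tAO7u7gDv7+8A8PDwAPHx8QDy8vIA8/PzAPT09AD19fUA9vb2APf39wD4+PgA+fn5APr6+gD7+/sA/Pz8AP39/QD+/v4A////AMC0nIR8gISEhHxcRDw4TGhsbHSEmKCkoLCokHx4eHx8fGRIPDQ8XHh8fIicqKCcoKSgjHRobHR0cFxIRERIaISIiJCgrKSYnKCcjHRgYGxsaGBUVFhcbIiUlJScqKyclJyckHhoZGhkYGBcWFxoeIyYmJygpKiglJyclIR0bGhYVGBoZGh0gIiQmJykpKCcmJiUjIB0aFhIRFBcZGh4iIiImKSwrKSkoIR8cGRURDw0NEBUYGyAkJSQoLS8tLCsoGBUTEw8MCwsNExofICIkJycpLS8uKiYkEA4ODw4LCw4SGCAmKCgoKSsrLS4rJSAfDw4NDQ0NDRIYHiQpLC0sLS8wMC0mIBoaExMQDg0OERceJCksLi0sLC4wLiggGRQTGRoXFBERFh4lKiwtLCopKCcnJB8ZFBEQHR8dHBoYHCIoLC0sKSYmJSMhHhoWEhERHh8fHx4dHiIoLS8sJiIjIyIiHhoXExERHx8hIB4cHB8mLTAsJB8gICEhHhoWExIRISAiHx0cGx0kLDAtJB4eHx8eGxgUEREPIiEjIR8dHSAlLC8sIx0cHR0cGhgTDw4MHyImJCEhIygtMDAsIhoYGRoaGhkVEAwKHyUoJiQlKTA1NjQvJRoWFxkZGRgUDgoLJCorKyssLC8yNDMvJhsWFxgXFxUQDAwRKi4wMDAtKSkrLCwpIBYSFBYWFhQQDhMYLi8wLywpJiYnKCYiGREPExYXFhUUFh0fMS8uLSsoJSUmJiEbFA8PExYWFhYXHiYlA=="/>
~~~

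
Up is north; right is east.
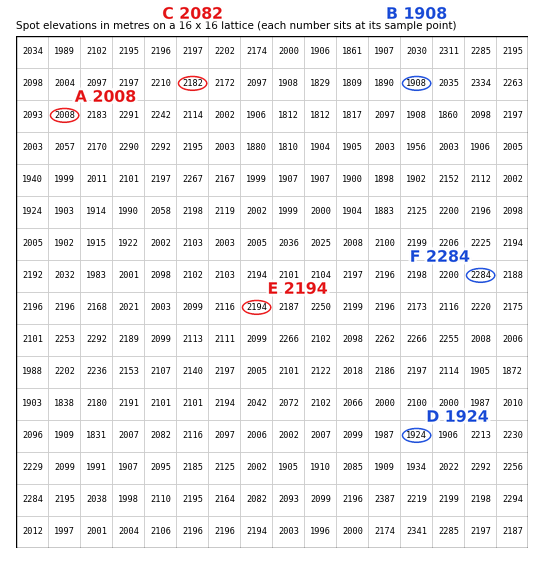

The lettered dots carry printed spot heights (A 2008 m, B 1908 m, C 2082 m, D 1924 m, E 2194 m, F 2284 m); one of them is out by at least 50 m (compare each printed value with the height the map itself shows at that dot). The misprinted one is C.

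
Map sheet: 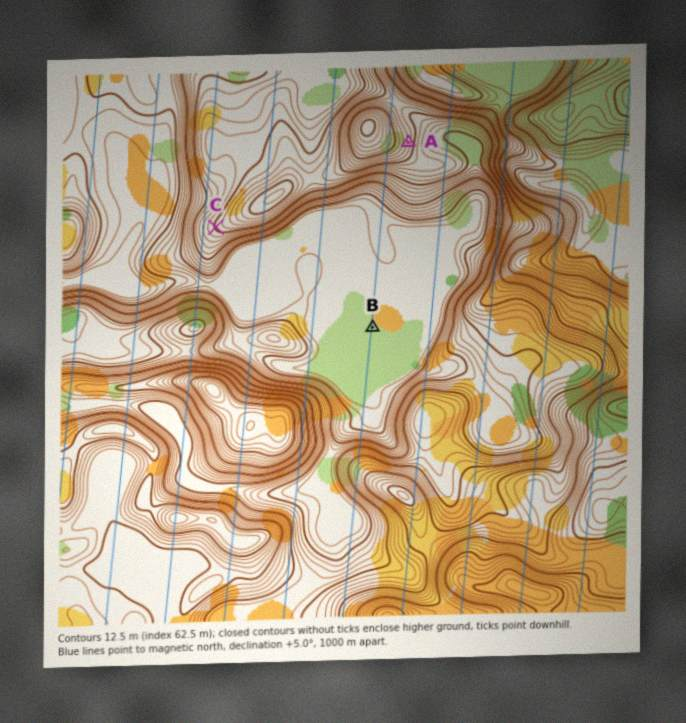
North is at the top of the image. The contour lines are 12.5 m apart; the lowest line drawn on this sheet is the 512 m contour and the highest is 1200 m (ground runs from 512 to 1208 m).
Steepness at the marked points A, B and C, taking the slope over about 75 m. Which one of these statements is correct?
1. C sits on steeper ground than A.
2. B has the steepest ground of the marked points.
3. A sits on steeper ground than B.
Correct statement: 3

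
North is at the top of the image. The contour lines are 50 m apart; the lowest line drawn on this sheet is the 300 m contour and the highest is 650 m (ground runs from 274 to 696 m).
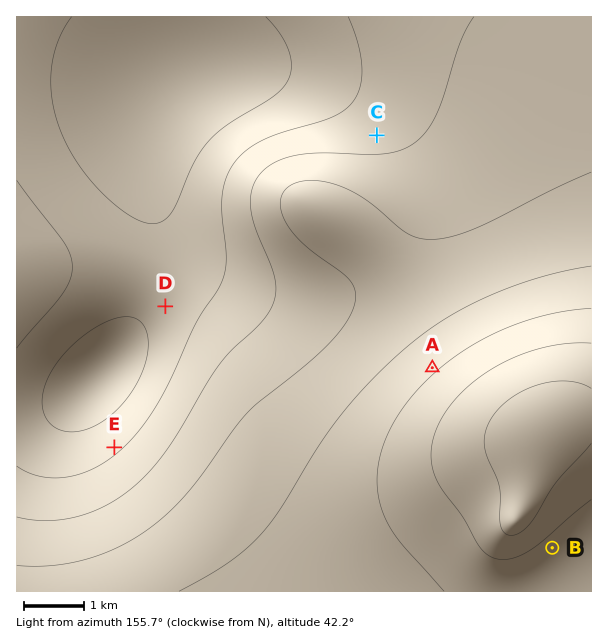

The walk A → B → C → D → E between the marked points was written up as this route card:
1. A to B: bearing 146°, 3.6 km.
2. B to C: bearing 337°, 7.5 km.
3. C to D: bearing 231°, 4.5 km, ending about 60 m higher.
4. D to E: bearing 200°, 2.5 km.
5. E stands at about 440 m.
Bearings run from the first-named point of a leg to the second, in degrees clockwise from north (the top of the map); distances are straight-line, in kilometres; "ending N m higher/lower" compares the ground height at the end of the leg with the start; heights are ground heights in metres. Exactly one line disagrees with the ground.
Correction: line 5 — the height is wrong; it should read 610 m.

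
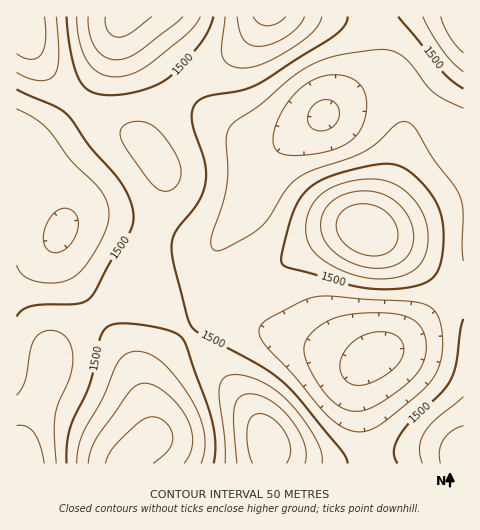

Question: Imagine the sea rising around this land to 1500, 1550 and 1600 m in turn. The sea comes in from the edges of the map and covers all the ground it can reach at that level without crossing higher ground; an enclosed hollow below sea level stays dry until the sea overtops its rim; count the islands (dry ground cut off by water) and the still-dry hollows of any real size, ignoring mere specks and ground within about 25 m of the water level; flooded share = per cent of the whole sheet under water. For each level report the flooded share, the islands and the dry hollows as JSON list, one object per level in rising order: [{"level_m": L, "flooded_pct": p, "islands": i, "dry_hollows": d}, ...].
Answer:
[{"level_m": 1500, "flooded_pct": 60, "islands": 1, "dry_hollows": 0}, {"level_m": 1550, "flooded_pct": 83, "islands": 1, "dry_hollows": 0}, {"level_m": 1600, "flooded_pct": 93, "islands": 1, "dry_hollows": 0}]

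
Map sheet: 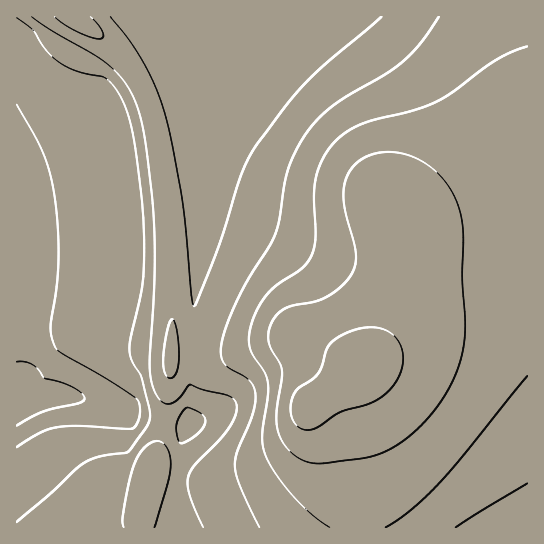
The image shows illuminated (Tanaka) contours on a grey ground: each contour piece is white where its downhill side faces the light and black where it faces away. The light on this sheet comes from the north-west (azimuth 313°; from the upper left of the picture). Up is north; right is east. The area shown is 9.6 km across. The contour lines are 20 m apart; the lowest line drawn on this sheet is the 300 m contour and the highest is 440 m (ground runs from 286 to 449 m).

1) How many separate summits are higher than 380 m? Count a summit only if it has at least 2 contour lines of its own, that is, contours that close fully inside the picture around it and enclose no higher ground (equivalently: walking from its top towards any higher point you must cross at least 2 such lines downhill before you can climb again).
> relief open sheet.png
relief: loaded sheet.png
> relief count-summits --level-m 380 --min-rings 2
1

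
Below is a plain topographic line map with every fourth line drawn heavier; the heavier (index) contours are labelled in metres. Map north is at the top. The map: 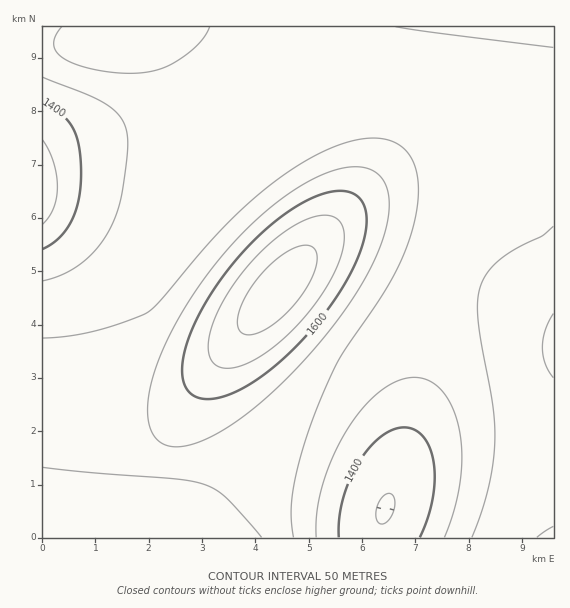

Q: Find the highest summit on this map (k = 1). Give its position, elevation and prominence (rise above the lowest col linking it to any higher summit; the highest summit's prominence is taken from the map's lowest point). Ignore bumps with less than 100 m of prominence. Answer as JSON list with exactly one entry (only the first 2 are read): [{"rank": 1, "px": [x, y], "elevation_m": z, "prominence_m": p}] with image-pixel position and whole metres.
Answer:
[{"rank": 1, "px": [277, 289], "elevation_m": 1730, "prominence_m": 419}]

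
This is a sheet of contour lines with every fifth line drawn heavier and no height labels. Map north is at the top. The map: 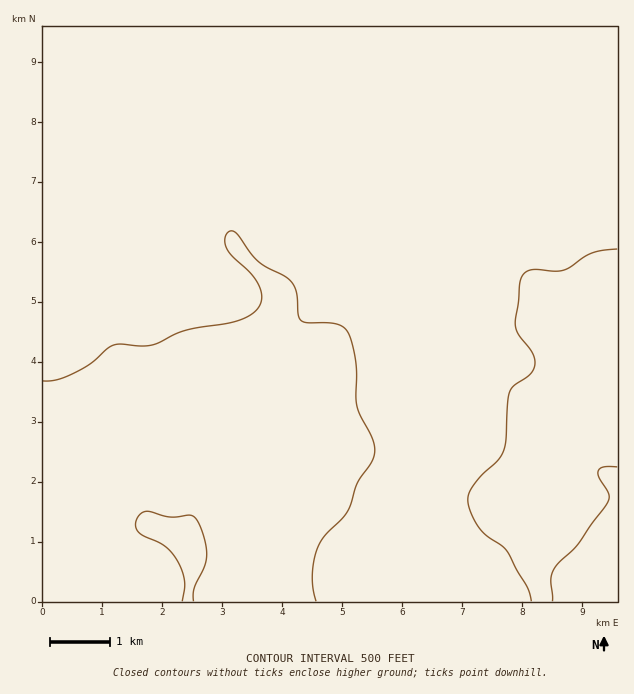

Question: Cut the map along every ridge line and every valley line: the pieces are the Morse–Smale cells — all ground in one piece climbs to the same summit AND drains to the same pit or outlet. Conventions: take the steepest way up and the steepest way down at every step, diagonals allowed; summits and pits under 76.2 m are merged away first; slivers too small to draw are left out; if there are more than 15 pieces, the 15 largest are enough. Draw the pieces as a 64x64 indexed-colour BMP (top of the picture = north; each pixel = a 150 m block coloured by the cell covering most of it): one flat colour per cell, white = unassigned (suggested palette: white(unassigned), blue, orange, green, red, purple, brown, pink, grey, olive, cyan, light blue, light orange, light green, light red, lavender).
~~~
<image width="64" height="64" href="data:image/bmp;base64,Qk12CAAAAAAAAHYAAAAoAAAAQAAAAEAAAAABAAQAAAAAAAAIAAATCwAAEwsAABAAAAAAAAAA////ALR3HwAOf/8ALKAsACgn1gC9Z5QAS1aMAMJ34wB/f38AIr28AM++FwDox64AeLv/AIrfmACWmP8A1bDFABERERERERERERERERERERERERERERERERERERERERERERERERERERERERERERERERERERERERERERERERERERERERERERERERERERERERERERERERERERERERERERERERERERERERERERERERERERERERERERERERERERERERERERERERERERERERERERERERERERERERERERERERERERERERERERERERERERERERERERERERERERERERERERERERERERERERERERERERERERERERERERERERERERERERERERERERERERIREREREREREREREREREREREREREREREREREREREREiIhERERERERERERERERERERERERERERERERERERERESIiIRERERERERERERERERERERERERERERERERERERESIiIhERERERERERERERERERERERERERERERERERERERIiIiERERERERERERERERERERERERERERERERERERERIiIiIRERERERERERERERERERERERERERERERERERESIiIiIhERERERERERERERERERERERERERERERERERIiIiIiIiERERERERERERERERERERERERERERERERERESIiIiIiIREREREREREREREREREREREREREREREREREREiIiIiIiERERERERERERERERERERERERERERERERERESIiIiIiIREREREREREREREREREREREREREREREREREREiIiIiIhERERERERERERERERERERERERERERERERERESIiIiIiERERERERERERERERERERERERERERERERERERIiIiIiIREREREREREREREREREREREREREREREREREREiIiIiIhERERERERERERERERERERERERERERERERERESIiIiIiIRERERERERERERERERERERERERERERERERERIiIiIiIhERERERERERERERERERERERERERERERERERESIiIiIiIRERERERERERERERERERERERERERERERERERIiIiIiIhEREREREREREREREREREREREREREREREREREiIiIiIiIREREREREREREREREREREREREREREREREREiIiIiIiIiERERERERERERERERERERERERERERERERESIiIiIiIiIhERERERERERERERERERERERERERERERESIiIiIiIiIiIRERERERERERERERERERERERERERERERIiIiIiIiIiIiERERERERERERERERERERERERERERESIiIiIiIiIiIiIhERERERERERERERERERERERERERESIiIiIiIiIiIiIiEREREREREREREREREREREREREREiIiIiIiIiIiIiIiIREREREREREREREREREREREREREiIiIiIiIiIiIiIiIhEREREREREREREREREREREREREiIiIiIiIiIiIiIiIhERERERERERERERERERERERERESIiIiIiIiIiIiIiIhERERERERERERERERERERERERERIiIiIiIiIiIiIiIhEREREREREREREREREREREREREREiIiIiIiIiIiIiIhERERERERERERERERERERERERERESIiIiIiIiIiIiIiERERERERERERERERERERERERERERIiIiIiIiIiIiIiEREREREREREREREREREREREREREREiIiIiIiIiIiIiIRERERERERERERERERERERERERERESIiIiIiIiIiIiIhERERERERERERERERERERERERERERIiIiIiIiIiIiIiEREREREREREREREREREREREREREREiIiIiIiIiIiIiIhERERERERERERERERERERERERERESIiIiIiIiIiIiIiERERERERERERERERERERERERERERIiIiIiIiIiIiIiIREREREREREREREREREREREREREREiIiIiIiIiIiIiIiERERERERERERERERERERERERERESIiIiIiIiIiIiIiIRERERERERERERERERERERERERERIiIiIiIiIiIiIiIhEREREREREREREREREREREREREREiIiIiIiIiIiIiIiIRERERERERERERERERERERERERESIiIiIiIiIiIiIiIhERERERERERERERERERERERERERIiIiIiIiIiIiIiIiEREREREREREREREREREREREREREiIiIiIiIiIiIiIiIRERERERERERERERERERERERERESIiIiIiIiIiIiIiIhERERERERERERERERERERERERERIiIiIiIiIiIiIiIiEREREREREREREREREREREREREREiIiIiIiIiIiIiIiIhERERERERERERERERERERERERESIiIiIiIiIiIiIiIiERERERERERERERERERERERERERIiIiIiIiIiIiIiIiIhEREREREREREREREREREREREREiIiIiIiIiIiIiIiIiERERERERERERERERERERERERESIiIiIiIiIiIiIiIiIRERERERERERERERERERERERERIiIiIiIiIiIiIiIiIiEREREREREREREREREREREREREiIiIiIiIiIiIiIiIiIRERERERERERERERERERERERESIiIiIiIiIiIiIiIiIiIRERERERERERERERERERERER"/>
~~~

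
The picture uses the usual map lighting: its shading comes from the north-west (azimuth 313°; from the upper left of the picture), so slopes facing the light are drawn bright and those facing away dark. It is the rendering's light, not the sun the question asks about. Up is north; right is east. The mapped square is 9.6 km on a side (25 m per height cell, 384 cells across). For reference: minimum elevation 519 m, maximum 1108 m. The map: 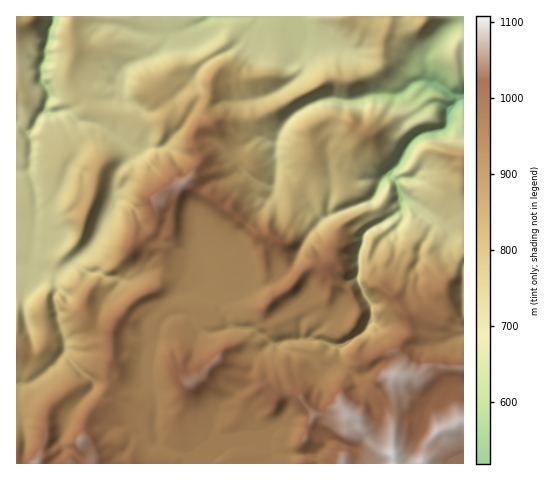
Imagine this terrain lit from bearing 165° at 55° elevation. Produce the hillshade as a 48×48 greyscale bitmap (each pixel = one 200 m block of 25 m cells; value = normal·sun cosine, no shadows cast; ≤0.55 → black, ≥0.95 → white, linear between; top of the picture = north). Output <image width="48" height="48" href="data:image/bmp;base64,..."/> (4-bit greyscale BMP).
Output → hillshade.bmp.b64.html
<image width="48" height="48" href="data:image/bmp;base64,Qk32BAAAAAAAAHYAAAAoAAAAMAAAADAAAAABAAQAAAAAAIAEAAATCwAAEwsAABAAAAAAAAAAAAAAABEREQAiIiIAMzMzAERERABVVVUAZmZmAHd3dwCIiIgAmZmZAKqqqgC7u7sAzMzMAN3d3QDu7u4A////AFSKhauZqYmZmqqqmqqqqaund5q6mXery2R6h6uZqYmZq7qqqqqqqby4ibqpmYery2VrlnqImZqqu7uqqqqqqJzLq8uYmZeczGZqpkiZmaqqq7uqu7q6qFrMzMqYmqh5vHdpqVi7uqqqq7u6q7u8unm7qqmImql3iYdYu2Wruqqqq8y7qru+26iImYiZm7qHdodFvKVqu6qqq93Muru83Lhmh2eZq7uYh4dTaslZu6qqm97dy6u5q4d1V3iqvMy6mKlkRpqZu6qqqr3szLmXiGd2Roiau8zLu8y3VVmqzLqpqYnN3Lh3iImYZ7qImqq7u9zcdXiZu7qpmHaMypd3iJmpiLuneHZ3d8vOt4iIqrqod3VHqpmHZ4mXZXeIiGVERJacuYmYq7uoZ3dCWaqZd2d5pRMkaJmIdlR5m6qZu7upiIh1Roq9y6qs3XEjR7vLuVeJi6unrMuqmZqqiJrMzd3LrOlGaKvMy2iZqZuVa8uqmaqqu7zcu8u7qcyZqpqrylZ5pnqWNszLqqqqqpm+y7u8upipuYibuHQnhUipQnzcuqqqqpdr3rqszHmpp3ibp5ckZkOZhCWsuqqqqqlkntu82TypeIeJmKp1dUA4qXRqu6qqqqqoV93MyFh2aHdmeaqplTRHzcqau6qqqqq7pHzLyZRGeIZkSaqqu3Zmjv3Lu6qqqqrMyTiJp5VGd4ZkWKqpnNhUOO7bu7qqqqq93GJYmbVkVodlV6qqiO6EIozLzLqqqqu8qpElmcZ0NXhnd6qqqL/GMEi73LurvLmGRpUAaLpFU1homKqqqp7ZQTeszLu7zbUiNokwB82WZGeJqaqqqozbYzeszLvM3HQjaJm1AGvchViruqqqiInclDebzdzMt2dlearMuGVsuHq7u6qqlnjNtjRpvf25domoiau7zdpHq6qqvKqqpme8yUIUjO2WaJq6iau7qruTe5mavKmquGetyVIRRZuqmJu6iau7urvYaZiaq6qquneMyFIzIDm6qbyqiazLu97/pbuqurqaqoZoqXMiAkiZmqmZmau7vN7/5Uu7qLqZmpZVeqhVNHh5uoiJiJu7u97t3QNlMKmZmZhmirublGmsy6mrd5q7q87c36AAAJp5mYiJq7ur1znNu7zdlGm7qqmrzetzBLyGeJqru6qZu0SZqrze1hOKh0JXmr7sVc23mau6qZqoiYNVZnec7VADIAATV4iZk8zJq7qpmKu6h4eIiIdWrvxiMyECRXiKtsqam7qqmau7qGaczMy4Vs/+7/ypp2d5zKl7m6qqqHiaunV7zN3tpTfv////7Jh5zpmZm7u7qVRXm6c5uoeJqGM4mK3/7cvM3aq2esu7u3QzV4ghZkM0aIZDRFe93czMzLzHecy8zLl0M0ZiJFZniZh2Zneb3dy6u83Yaruru7qodmVXd4mZqqmZmqqszu64eu7ZSamZmZqqmZh2iZmqqqqqvMurzv/qZu/sJ5qYmqqqqqmHeamqqqq8zcuZu9/9lt/tJaqpq8u7u7mIeJmaqqq8zcuIqq7+yA=="/>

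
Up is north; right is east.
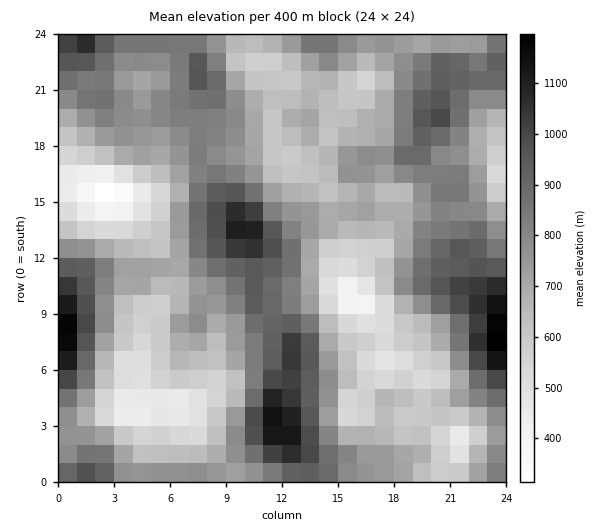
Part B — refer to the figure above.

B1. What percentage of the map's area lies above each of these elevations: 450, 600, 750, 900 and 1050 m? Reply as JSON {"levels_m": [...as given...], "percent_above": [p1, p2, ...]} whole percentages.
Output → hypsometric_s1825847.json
{"levels_m": [450, 600, 750, 900, 1050], "percent_above": [97, 80, 48, 19, 4]}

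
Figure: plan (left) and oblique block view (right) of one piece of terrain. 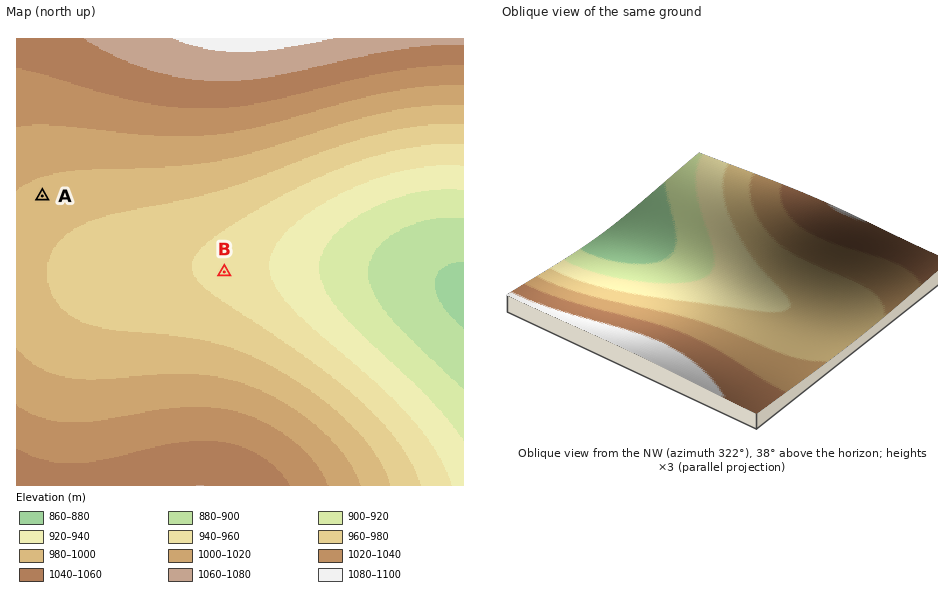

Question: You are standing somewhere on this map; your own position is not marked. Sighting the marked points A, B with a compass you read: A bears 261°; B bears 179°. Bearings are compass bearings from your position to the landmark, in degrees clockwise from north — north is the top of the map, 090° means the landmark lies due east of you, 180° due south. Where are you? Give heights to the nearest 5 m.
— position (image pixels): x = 222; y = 168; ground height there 995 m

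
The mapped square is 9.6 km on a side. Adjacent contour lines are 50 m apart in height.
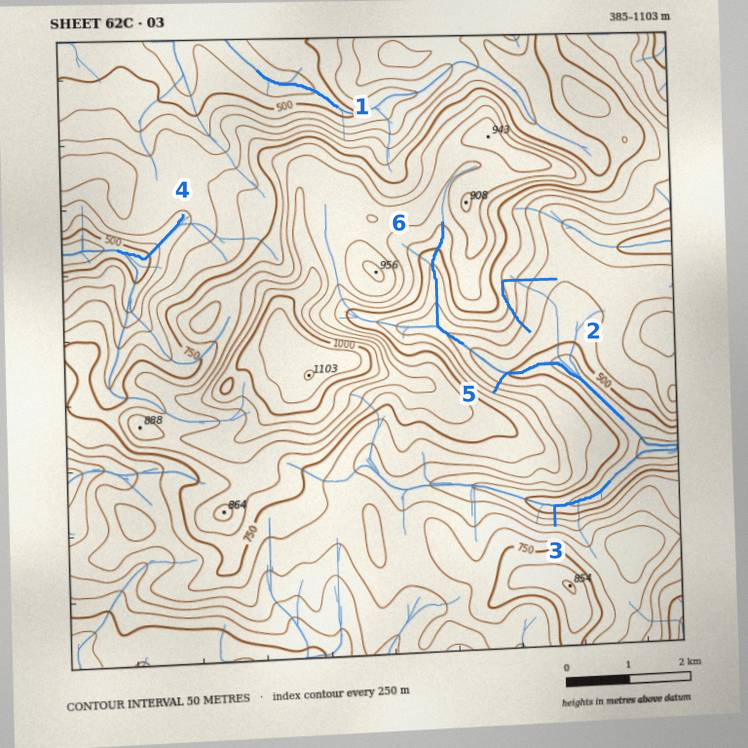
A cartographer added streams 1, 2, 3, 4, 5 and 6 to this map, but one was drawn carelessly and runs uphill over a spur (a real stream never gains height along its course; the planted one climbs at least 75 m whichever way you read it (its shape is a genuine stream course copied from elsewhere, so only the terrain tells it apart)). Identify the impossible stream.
2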